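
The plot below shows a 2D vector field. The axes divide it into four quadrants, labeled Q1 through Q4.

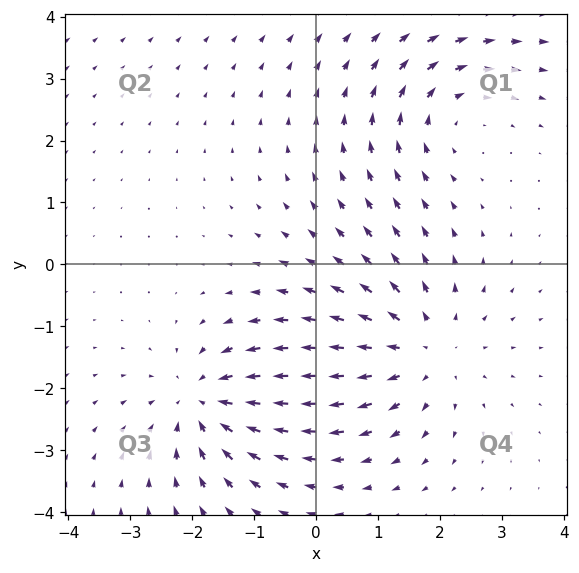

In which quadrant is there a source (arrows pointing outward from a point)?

The source sits at approximately (1.7, -1.4), which lies in quadrant Q4. The divergence there is about +4, positive as expected for a source.

Q4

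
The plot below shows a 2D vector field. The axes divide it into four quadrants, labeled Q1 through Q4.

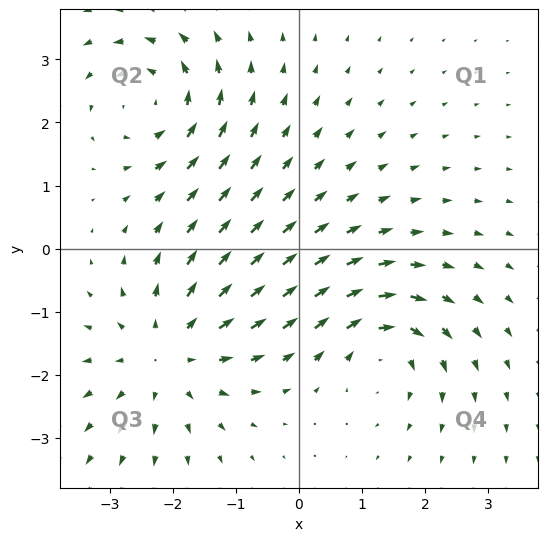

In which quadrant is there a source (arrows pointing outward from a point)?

Q3

The source sits at approximately (-2.1, -1.7), which lies in quadrant Q3. The divergence there is about +4, positive as expected for a source.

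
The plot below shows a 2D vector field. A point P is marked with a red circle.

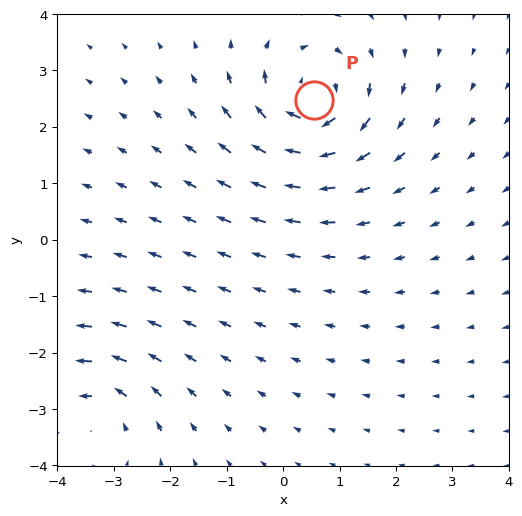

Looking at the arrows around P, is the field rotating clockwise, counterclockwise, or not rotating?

Near P at (0.5, 2.5) the arrows circulate clockwise. The curl (z-component) there is about -5; negative curl means clockwise rotation.

clockwise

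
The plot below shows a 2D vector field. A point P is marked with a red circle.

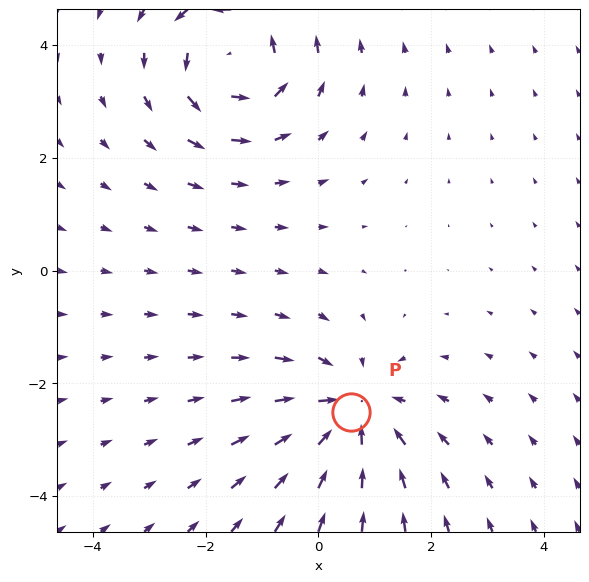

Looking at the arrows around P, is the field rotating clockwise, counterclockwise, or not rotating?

not rotating

Near P at (0.6, -2.5) the arrows show no circulation. The curl there is ≈0.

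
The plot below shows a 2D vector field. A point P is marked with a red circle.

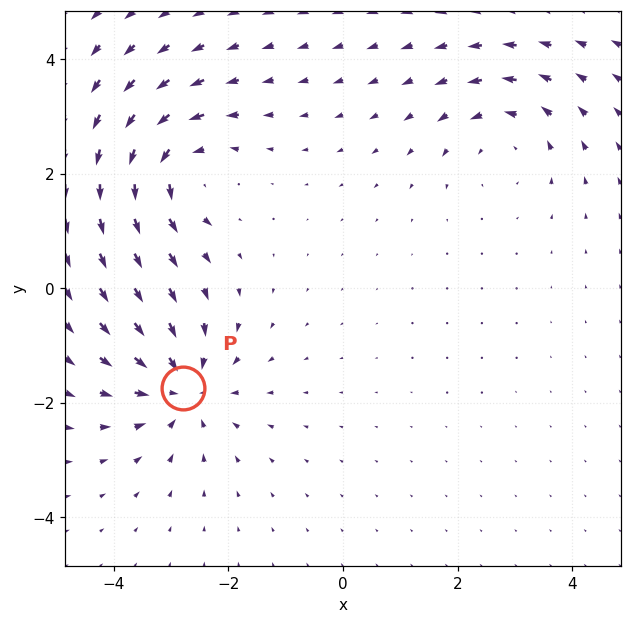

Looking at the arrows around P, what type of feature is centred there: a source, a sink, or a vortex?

At P (-2.8, -1.7) the arrows converge inward. Divergence about -5, curl ≈0 — negative divergence with near-zero curl is a sink.

sink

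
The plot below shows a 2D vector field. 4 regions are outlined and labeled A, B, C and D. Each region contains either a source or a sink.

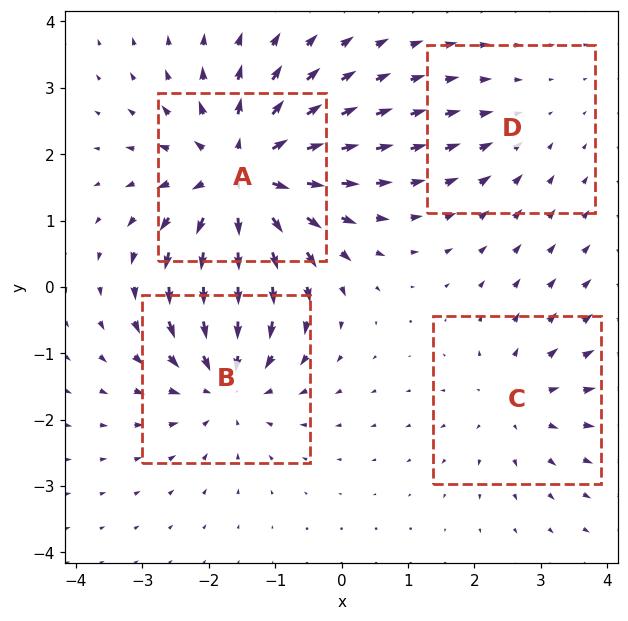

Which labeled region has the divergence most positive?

A

Divergence at each region's feature centre — A: about +7, B: about -5, C: about +3, D: about -2. Region A is most positive.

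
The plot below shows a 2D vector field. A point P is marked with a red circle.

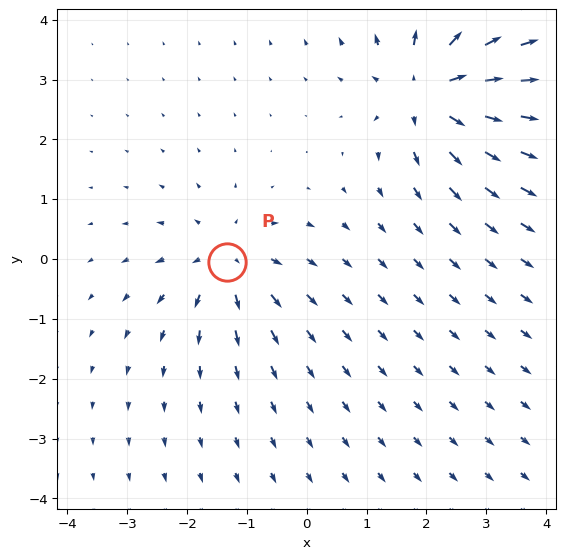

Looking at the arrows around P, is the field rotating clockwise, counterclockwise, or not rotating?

Near P at (-1.3, -0.1) the arrows show no circulation. The curl there is ≈0.

not rotating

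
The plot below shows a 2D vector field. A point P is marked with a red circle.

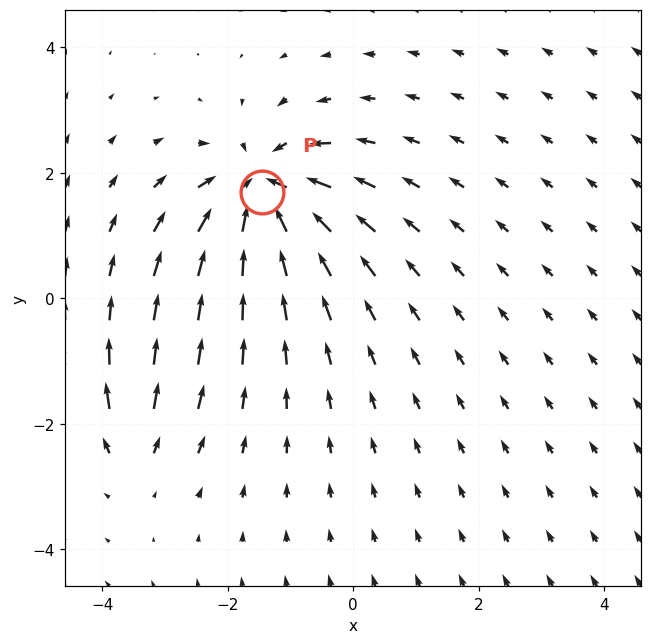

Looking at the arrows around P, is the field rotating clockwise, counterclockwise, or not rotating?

not rotating

Near P at (-1.4, 1.7) the arrows show no circulation. The curl there is ≈0.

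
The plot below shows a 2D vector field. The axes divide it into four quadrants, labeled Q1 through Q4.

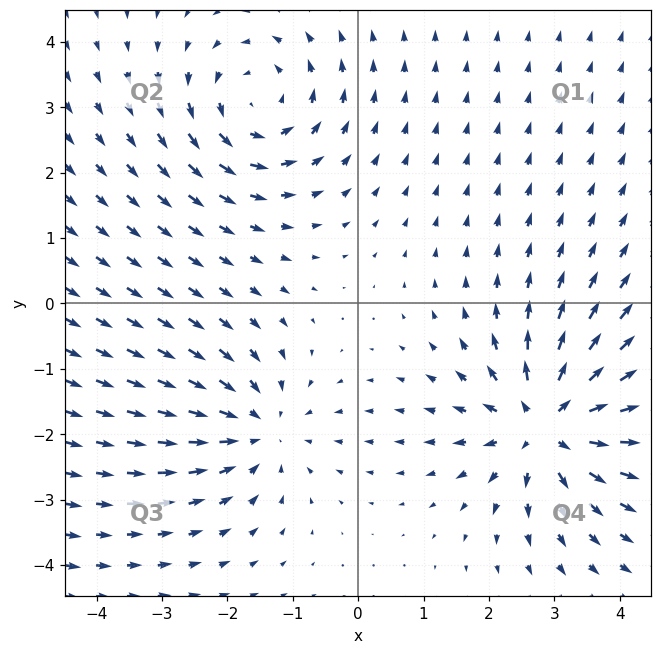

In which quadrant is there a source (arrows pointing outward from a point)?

The source sits at approximately (2.9, -1.9), which lies in quadrant Q4. The divergence there is about +5, positive as expected for a source.

Q4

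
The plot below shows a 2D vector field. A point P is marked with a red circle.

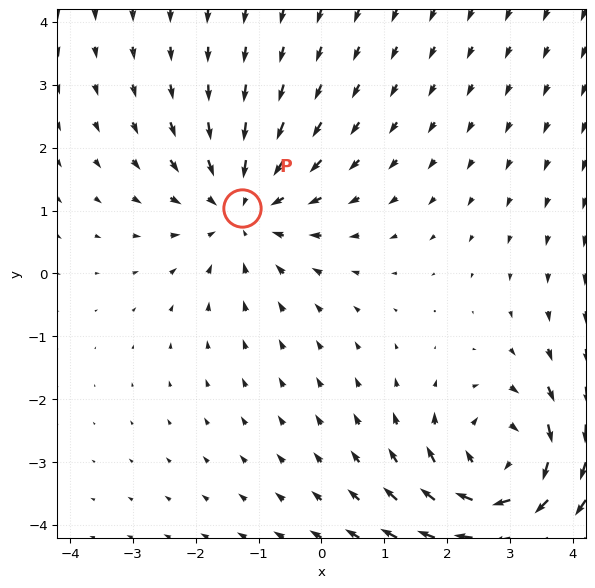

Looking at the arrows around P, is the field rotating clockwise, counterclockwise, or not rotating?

Near P at (-1.3, 1.0) the arrows show no circulation. The curl there is ≈0.

not rotating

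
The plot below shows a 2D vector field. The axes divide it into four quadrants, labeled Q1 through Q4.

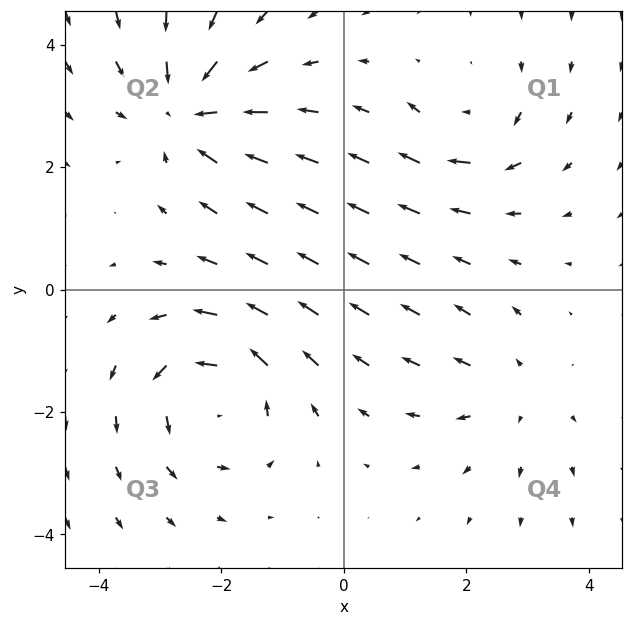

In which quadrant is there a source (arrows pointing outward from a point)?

The source sits at approximately (2.7, -1.7), which lies in quadrant Q4. The divergence there is about +3, positive as expected for a source.

Q4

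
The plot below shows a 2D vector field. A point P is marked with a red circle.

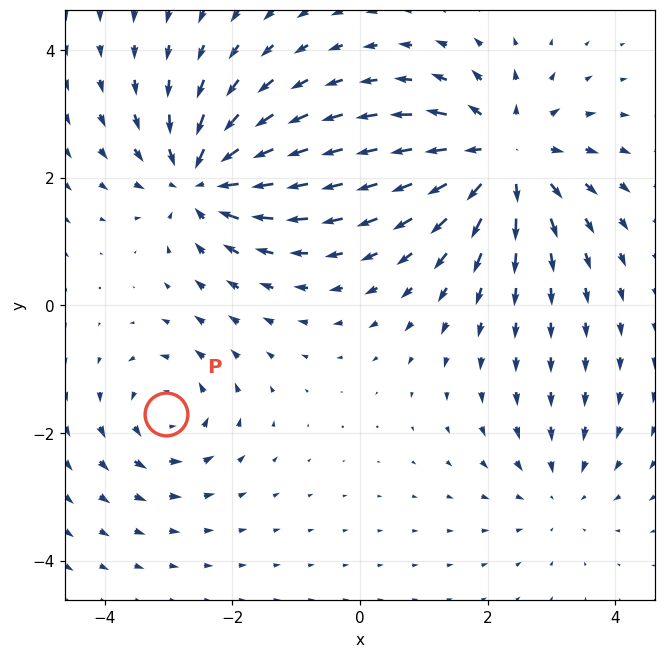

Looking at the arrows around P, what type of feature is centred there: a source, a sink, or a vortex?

vortex

At P (-3.0, -1.7) the arrows circulate counterclockwise. Divergence ≈0, curl about +4 — near-zero divergence with nonzero curl is a vortex.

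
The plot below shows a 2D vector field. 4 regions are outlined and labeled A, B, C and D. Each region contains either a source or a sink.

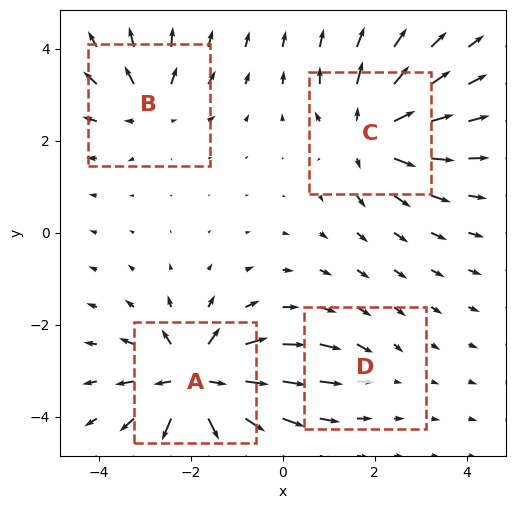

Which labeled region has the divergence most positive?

A

Divergence at each region's feature centre — A: about +8, B: about +4, C: about +6, D: about -2. Region A is most positive.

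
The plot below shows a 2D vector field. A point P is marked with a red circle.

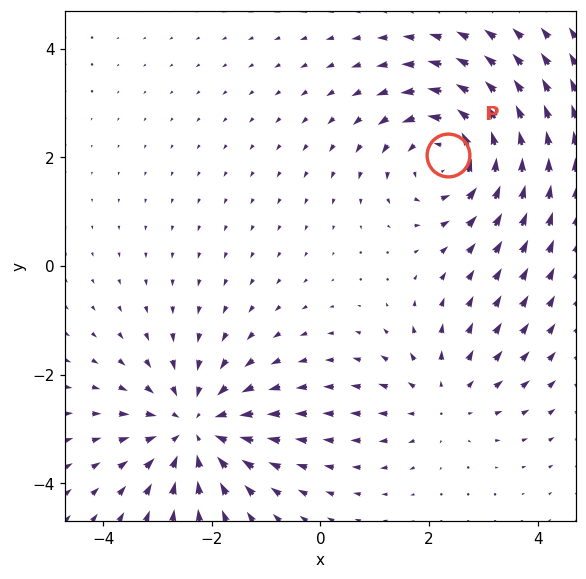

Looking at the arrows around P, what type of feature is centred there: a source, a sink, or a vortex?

vortex

At P (2.4, 2.0) the arrows circulate counterclockwise. Divergence ≈0, curl about +4 — near-zero divergence with nonzero curl is a vortex.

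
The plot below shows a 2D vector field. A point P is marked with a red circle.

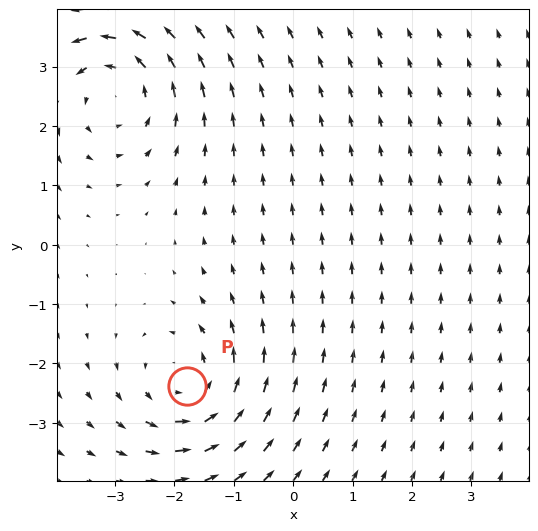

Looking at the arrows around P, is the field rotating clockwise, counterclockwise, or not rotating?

Near P at (-1.8, -2.4) the arrows circulate counterclockwise. The curl (z-component) there is about +4; positive curl means counterclockwise rotation.

counterclockwise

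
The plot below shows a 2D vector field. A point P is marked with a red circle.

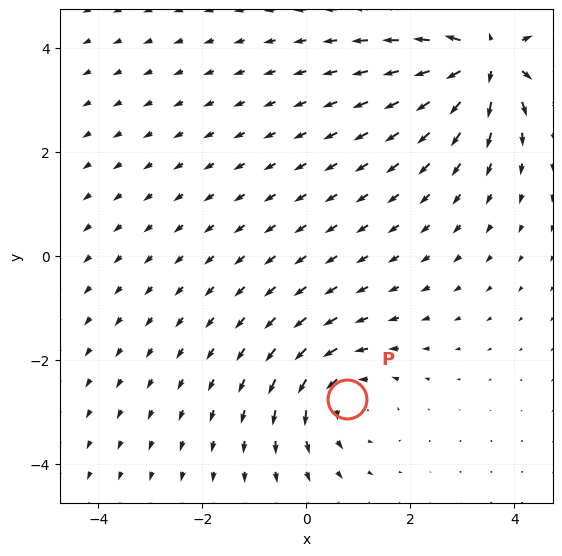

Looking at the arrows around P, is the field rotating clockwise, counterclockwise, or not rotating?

counterclockwise

Near P at (0.8, -2.8) the arrows circulate counterclockwise. The curl (z-component) there is about +3; positive curl means counterclockwise rotation.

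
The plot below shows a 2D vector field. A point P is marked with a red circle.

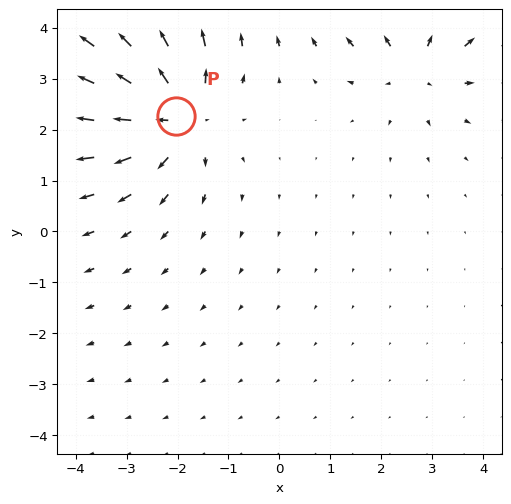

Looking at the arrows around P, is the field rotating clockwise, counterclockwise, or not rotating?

Near P at (-2.0, 2.3) the arrows show no circulation. The curl there is ≈0.

not rotating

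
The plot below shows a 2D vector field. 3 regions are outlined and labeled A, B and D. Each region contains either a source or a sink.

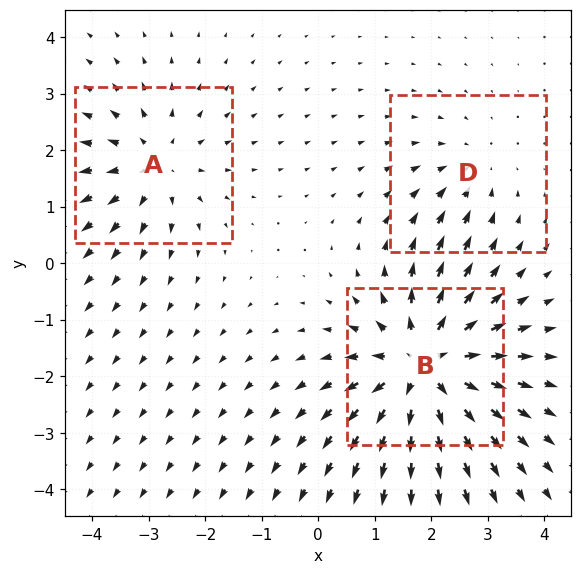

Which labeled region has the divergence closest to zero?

D

Divergence at each region's feature centre — A: about +3, B: about +5, D: about -2. Region D is closest to zero.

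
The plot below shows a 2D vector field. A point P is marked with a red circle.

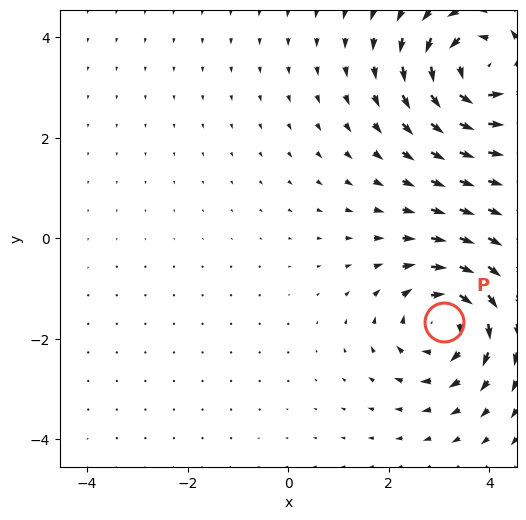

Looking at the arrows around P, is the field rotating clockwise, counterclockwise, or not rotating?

Near P at (3.1, -1.7) the arrows circulate clockwise. The curl (z-component) there is about -5; negative curl means clockwise rotation.

clockwise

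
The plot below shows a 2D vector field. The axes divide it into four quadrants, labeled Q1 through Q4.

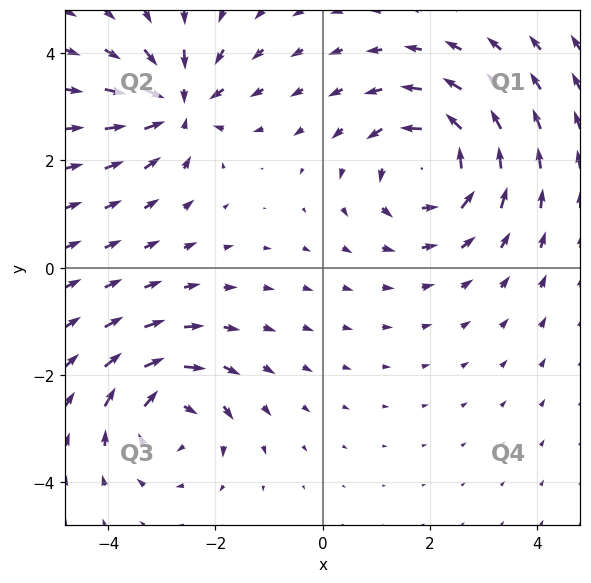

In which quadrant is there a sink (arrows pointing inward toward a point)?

The sink sits at approximately (-2.7, 3.0), which lies in quadrant Q2. The divergence there is about -4, negative as expected for a sink.

Q2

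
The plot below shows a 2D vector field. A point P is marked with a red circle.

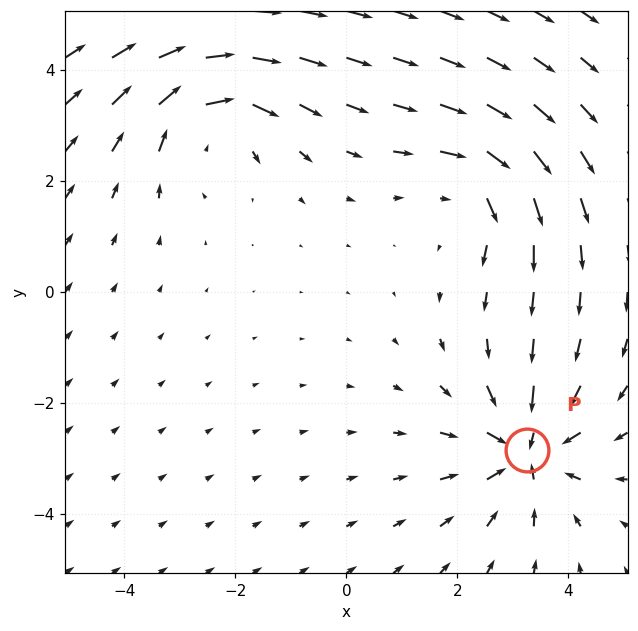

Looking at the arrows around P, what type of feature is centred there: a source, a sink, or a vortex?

sink

At P (3.3, -2.8) the arrows converge inward. Divergence about -6, curl ≈0 — negative divergence with near-zero curl is a sink.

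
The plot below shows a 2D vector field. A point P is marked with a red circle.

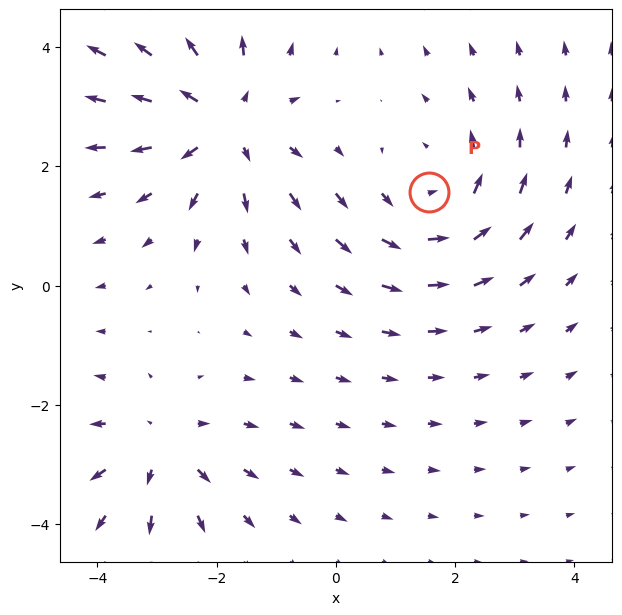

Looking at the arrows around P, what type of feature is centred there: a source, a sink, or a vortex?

At P (1.6, 1.6) the arrows circulate counterclockwise. Divergence ≈0, curl about +3 — near-zero divergence with nonzero curl is a vortex.

vortex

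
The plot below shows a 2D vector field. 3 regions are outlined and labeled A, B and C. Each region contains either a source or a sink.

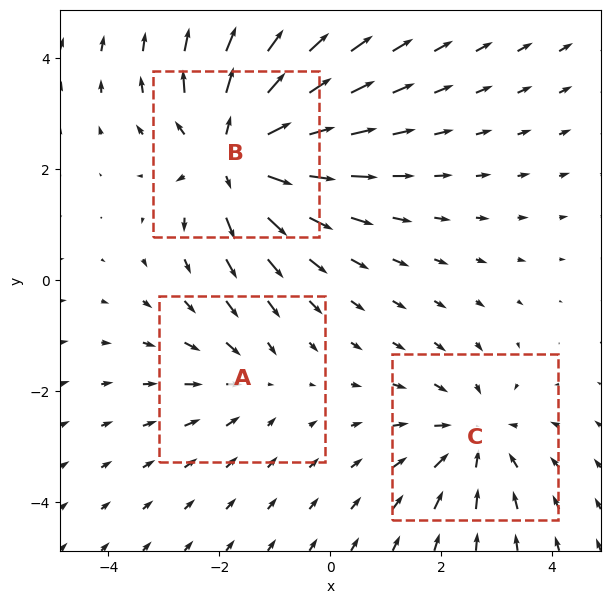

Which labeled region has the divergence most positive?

B

Divergence at each region's feature centre — A: about -2, B: about +5, C: about -3. Region B is most positive.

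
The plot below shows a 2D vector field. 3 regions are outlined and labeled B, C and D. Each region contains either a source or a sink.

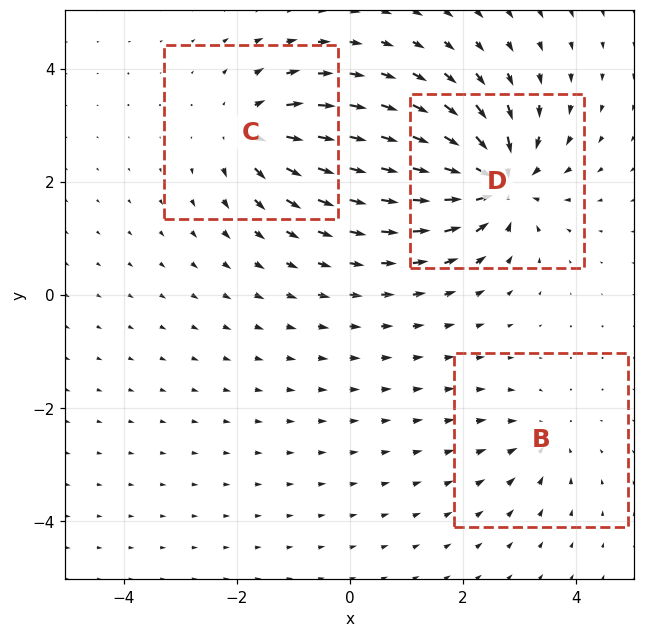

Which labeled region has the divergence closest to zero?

B

Divergence at each region's feature centre — B: about -3, C: about +4, D: about -6. Region B is closest to zero.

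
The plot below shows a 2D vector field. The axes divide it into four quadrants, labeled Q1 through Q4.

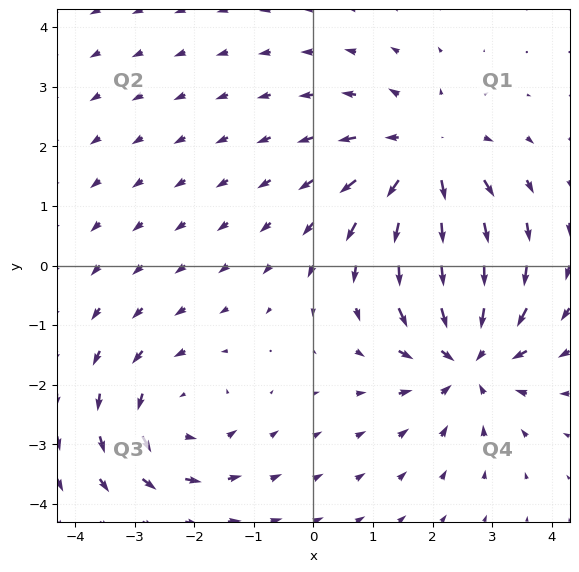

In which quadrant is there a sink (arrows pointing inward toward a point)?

The sink sits at approximately (2.6, -1.5), which lies in quadrant Q4. The divergence there is about -4, negative as expected for a sink.

Q4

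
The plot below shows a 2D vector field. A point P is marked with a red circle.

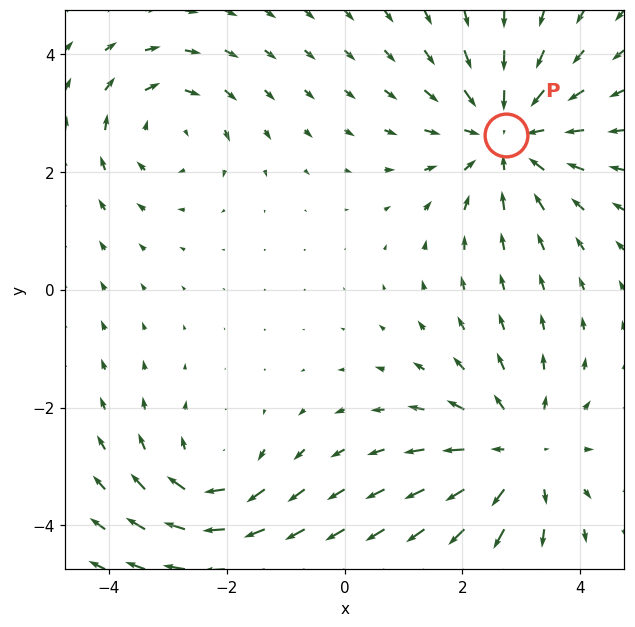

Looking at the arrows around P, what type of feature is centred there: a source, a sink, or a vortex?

At P (2.7, 2.6) the arrows converge inward. Divergence about -3, curl ≈0 — negative divergence with near-zero curl is a sink.

sink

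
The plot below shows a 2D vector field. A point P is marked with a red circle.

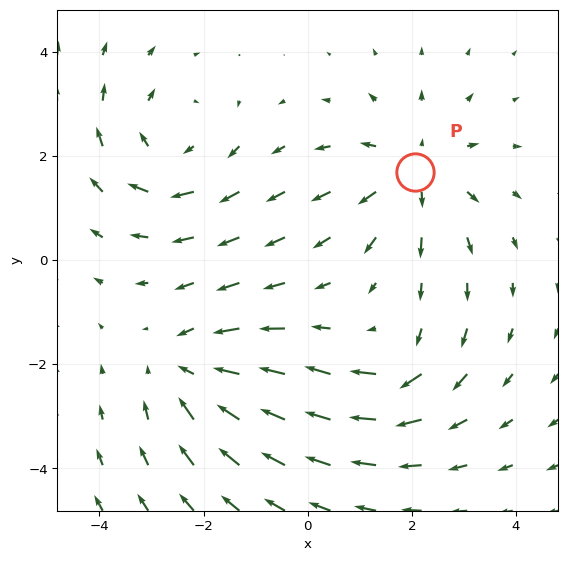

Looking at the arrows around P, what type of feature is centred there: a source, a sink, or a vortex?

At P (2.1, 1.7) the arrows spread outward. Divergence about +5, curl ≈0 — positive divergence with near-zero curl is a source.

source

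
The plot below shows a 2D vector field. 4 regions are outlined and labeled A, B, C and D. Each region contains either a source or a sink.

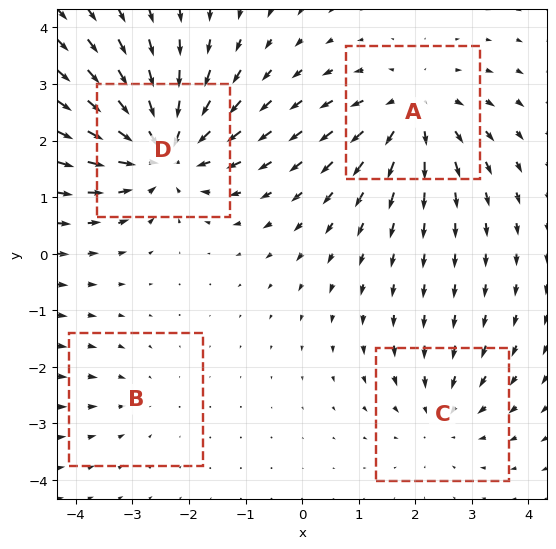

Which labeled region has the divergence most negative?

Divergence at each region's feature centre — A: about +5, B: about -2, C: about -3, D: about -7. Region D is most negative.

D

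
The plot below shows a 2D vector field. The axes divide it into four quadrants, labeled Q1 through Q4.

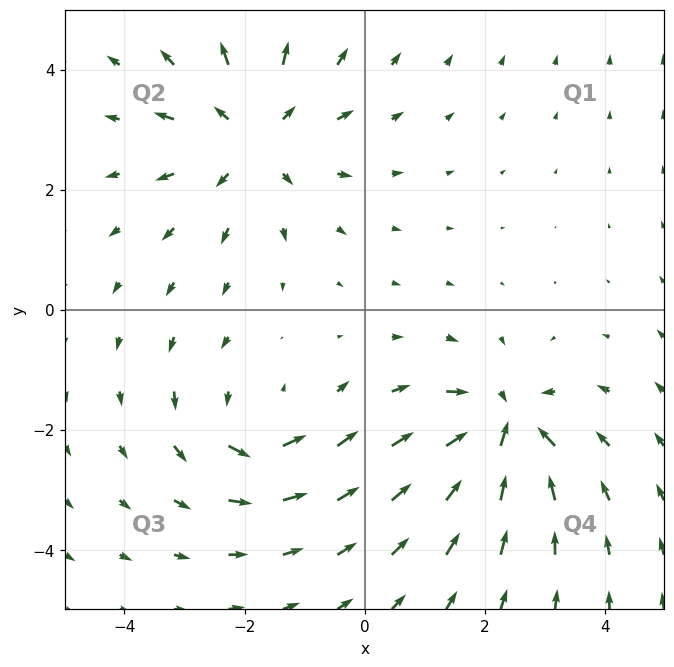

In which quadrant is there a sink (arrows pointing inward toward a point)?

Q4

The sink sits at approximately (2.3, -2.0), which lies in quadrant Q4. The divergence there is about -5, negative as expected for a sink.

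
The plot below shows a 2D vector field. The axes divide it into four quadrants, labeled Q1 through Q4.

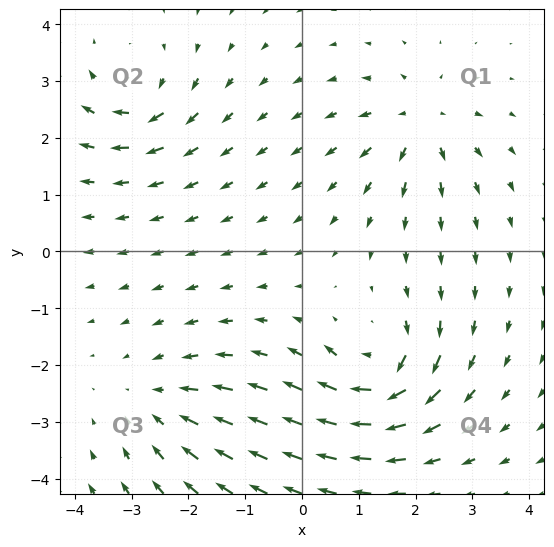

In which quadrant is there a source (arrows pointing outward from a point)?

The source sits at approximately (2.1, 2.3), which lies in quadrant Q1. The divergence there is about +4, positive as expected for a source.

Q1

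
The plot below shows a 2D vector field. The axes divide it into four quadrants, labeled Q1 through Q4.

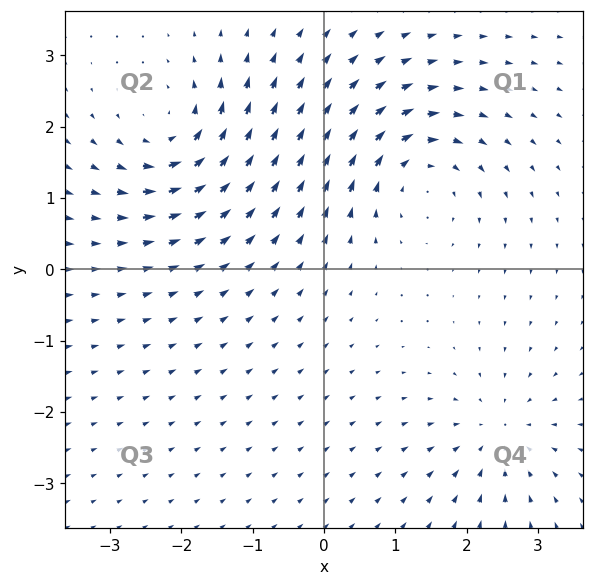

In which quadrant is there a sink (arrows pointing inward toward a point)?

Q4

The sink sits at approximately (2.4, -2.3), which lies in quadrant Q4. The divergence there is about -3, negative as expected for a sink.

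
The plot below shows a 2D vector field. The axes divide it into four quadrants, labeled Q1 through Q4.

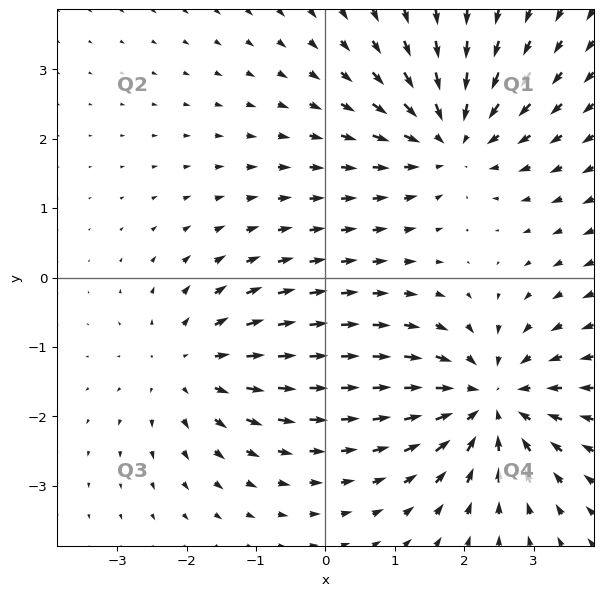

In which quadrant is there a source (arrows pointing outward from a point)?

Q3

The source sits at approximately (-1.9, -1.3), which lies in quadrant Q3. The divergence there is about +3, positive as expected for a source.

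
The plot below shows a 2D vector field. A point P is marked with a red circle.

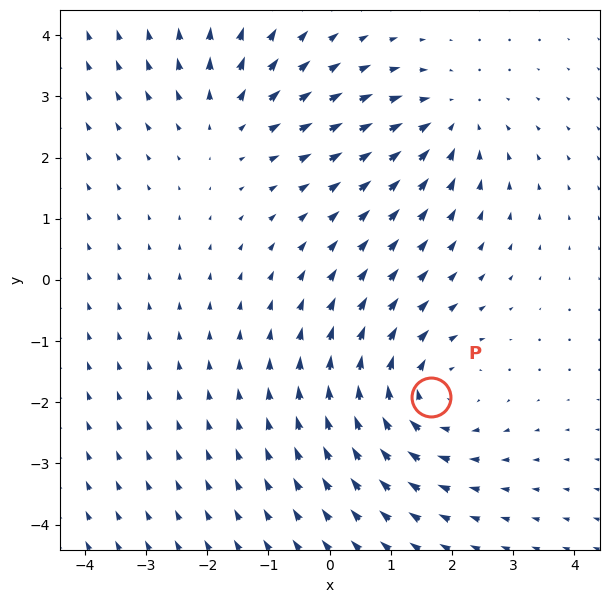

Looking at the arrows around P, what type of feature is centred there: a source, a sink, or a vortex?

vortex

At P (1.7, -1.9) the arrows circulate clockwise. Divergence ≈0, curl about -4 — near-zero divergence with nonzero curl is a vortex.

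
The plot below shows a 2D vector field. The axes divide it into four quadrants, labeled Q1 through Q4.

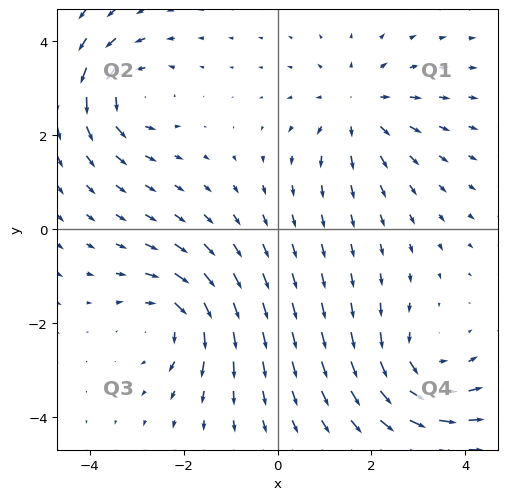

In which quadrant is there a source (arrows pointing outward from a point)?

The source sits at approximately (1.7, 2.6), which lies in quadrant Q1. The divergence there is about +3, positive as expected for a source.

Q1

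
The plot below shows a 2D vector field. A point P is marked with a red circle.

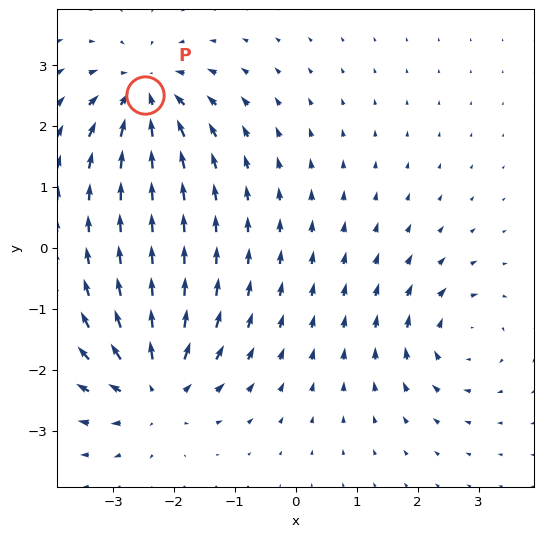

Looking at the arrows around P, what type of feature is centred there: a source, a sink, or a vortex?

sink

At P (-2.5, 2.5) the arrows converge inward. Divergence about -6, curl ≈0 — negative divergence with near-zero curl is a sink.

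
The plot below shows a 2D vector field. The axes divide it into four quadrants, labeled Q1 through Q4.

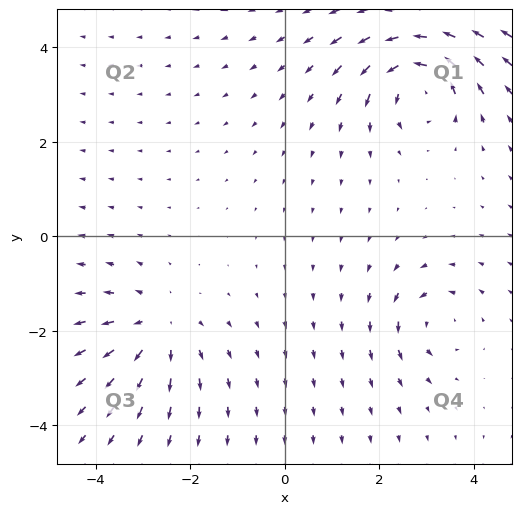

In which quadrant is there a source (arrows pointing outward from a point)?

Q3

The source sits at approximately (-2.7, -1.9), which lies in quadrant Q3. The divergence there is about +3, positive as expected for a source.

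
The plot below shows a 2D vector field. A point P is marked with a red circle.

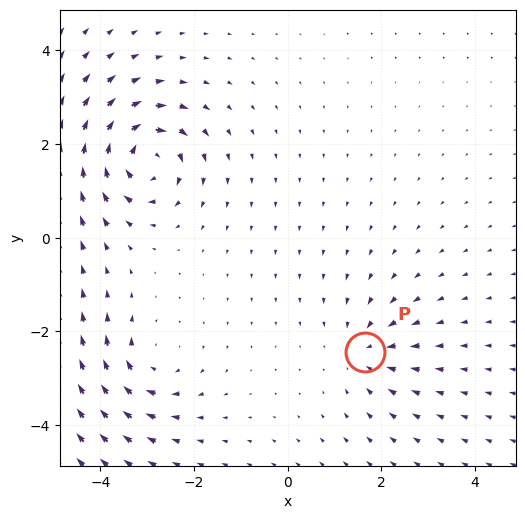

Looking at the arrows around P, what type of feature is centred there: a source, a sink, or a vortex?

sink

At P (1.7, -2.4) the arrows converge inward. Divergence about -3, curl ≈0 — negative divergence with near-zero curl is a sink.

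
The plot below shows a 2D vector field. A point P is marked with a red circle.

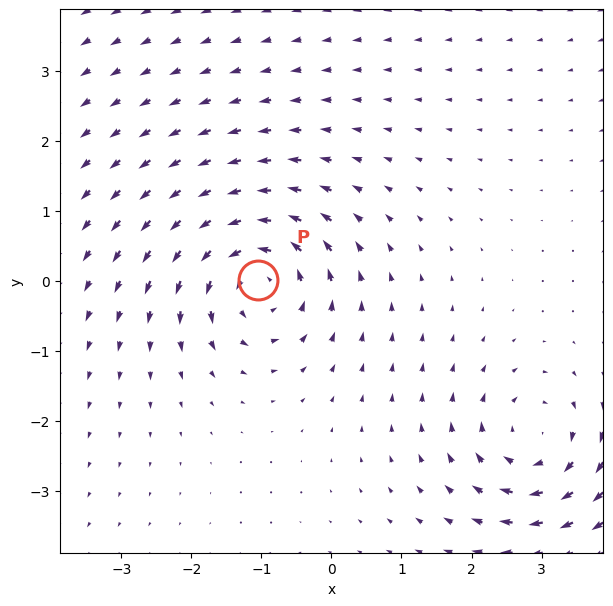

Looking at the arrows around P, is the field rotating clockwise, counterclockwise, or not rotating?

Near P at (-1.0, 0.0) the arrows circulate counterclockwise. The curl (z-component) there is about +5; positive curl means counterclockwise rotation.

counterclockwise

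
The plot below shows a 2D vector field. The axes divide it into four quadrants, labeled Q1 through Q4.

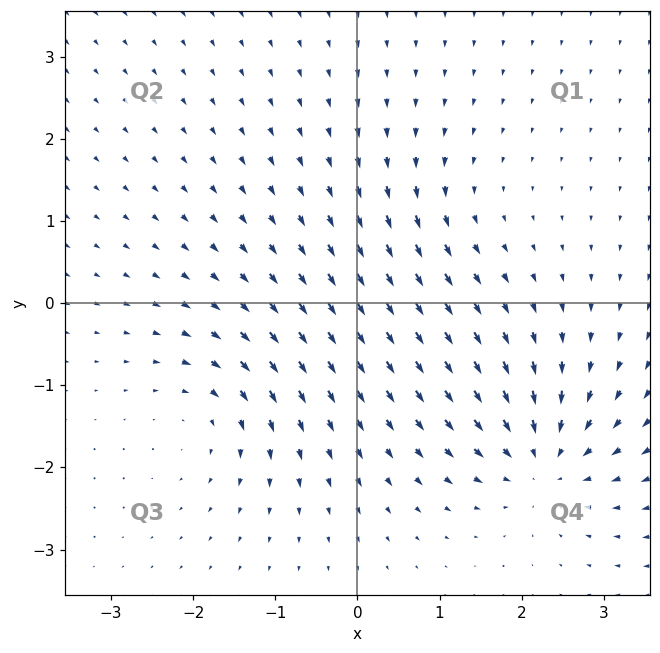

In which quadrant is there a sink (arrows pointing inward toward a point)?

Q4

The sink sits at approximately (2.3, -1.9), which lies in quadrant Q4. The divergence there is about -7, negative as expected for a sink.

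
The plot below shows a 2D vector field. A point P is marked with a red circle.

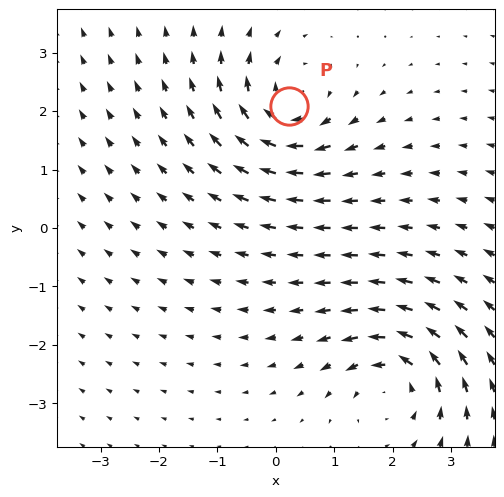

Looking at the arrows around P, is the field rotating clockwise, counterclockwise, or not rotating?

Near P at (0.2, 2.1) the arrows circulate clockwise. The curl (z-component) there is about -4; negative curl means clockwise rotation.

clockwise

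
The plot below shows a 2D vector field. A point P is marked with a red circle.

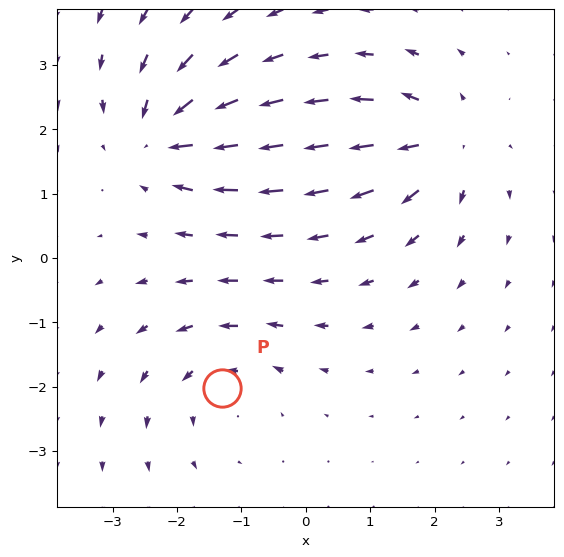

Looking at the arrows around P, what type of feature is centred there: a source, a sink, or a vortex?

At P (-1.3, -2.0) the arrows circulate counterclockwise. Divergence ≈0, curl about +4 — near-zero divergence with nonzero curl is a vortex.

vortex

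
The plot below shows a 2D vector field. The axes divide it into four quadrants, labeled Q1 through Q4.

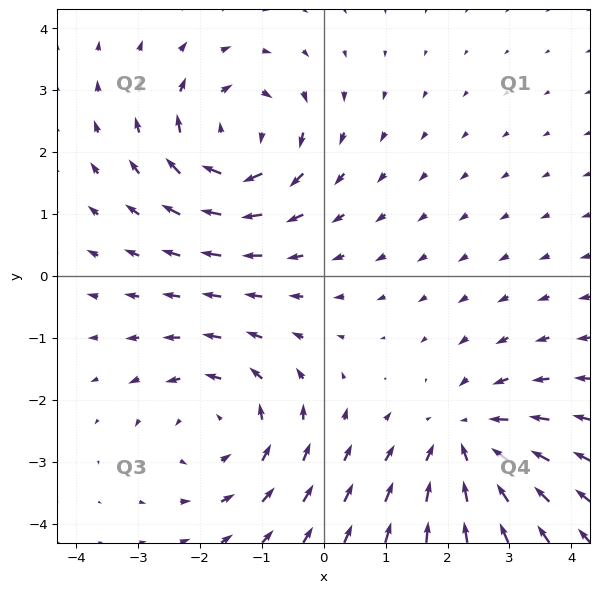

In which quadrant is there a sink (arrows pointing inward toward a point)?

Q4

The sink sits at approximately (2.3, -2.7), which lies in quadrant Q4. The divergence there is about -4, negative as expected for a sink.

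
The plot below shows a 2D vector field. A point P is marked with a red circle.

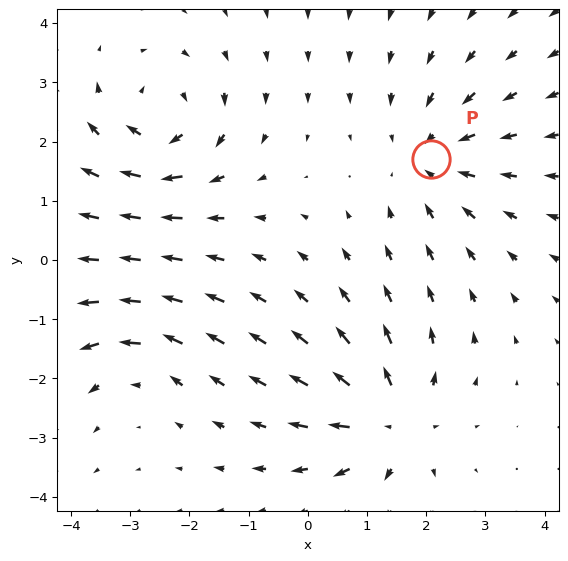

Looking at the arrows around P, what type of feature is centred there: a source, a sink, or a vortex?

sink

At P (2.1, 1.7) the arrows converge inward. Divergence about -4, curl ≈0 — negative divergence with near-zero curl is a sink.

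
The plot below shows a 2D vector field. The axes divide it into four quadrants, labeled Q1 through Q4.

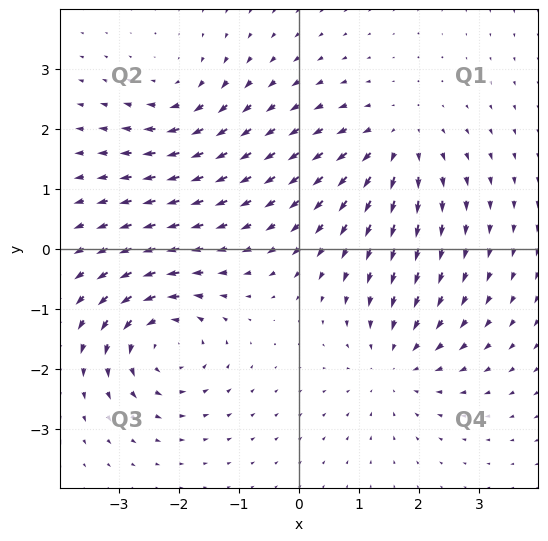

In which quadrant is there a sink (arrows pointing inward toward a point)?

The sink sits at approximately (1.6, -1.9), which lies in quadrant Q4. The divergence there is about -3, negative as expected for a sink.

Q4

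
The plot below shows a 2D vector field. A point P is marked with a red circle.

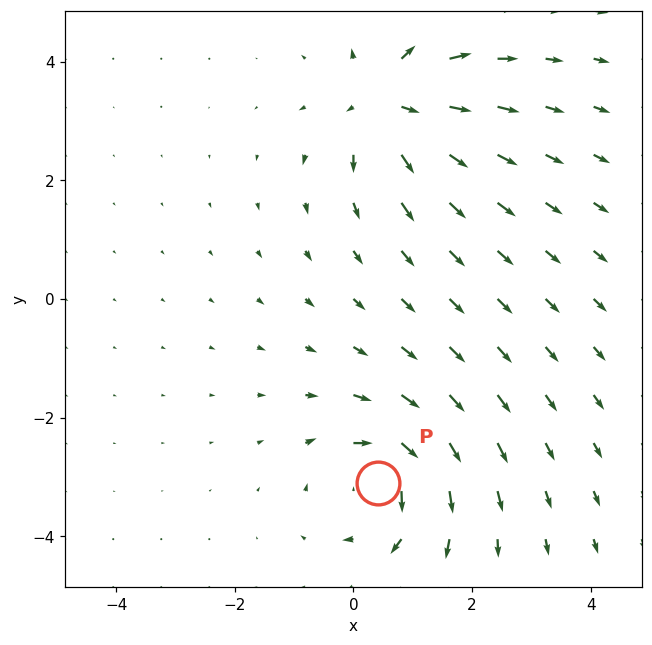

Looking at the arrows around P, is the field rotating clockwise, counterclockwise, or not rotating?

Near P at (0.4, -3.1) the arrows circulate clockwise. The curl (z-component) there is about -6; negative curl means clockwise rotation.

clockwise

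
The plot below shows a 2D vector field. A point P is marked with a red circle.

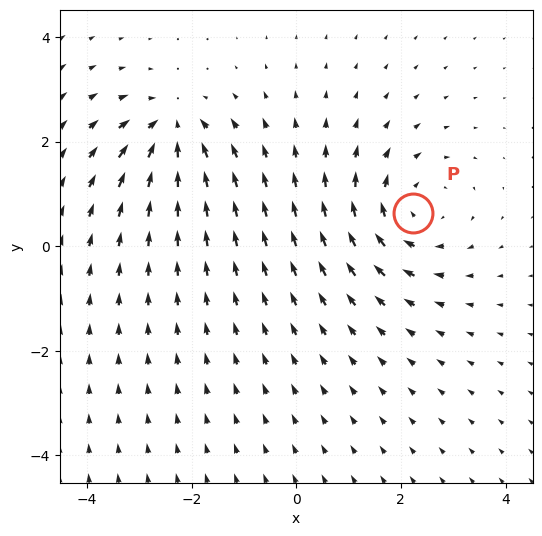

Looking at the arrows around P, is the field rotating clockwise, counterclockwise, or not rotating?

Near P at (2.2, 0.6) the arrows circulate clockwise. The curl (z-component) there is about -4; negative curl means clockwise rotation.

clockwise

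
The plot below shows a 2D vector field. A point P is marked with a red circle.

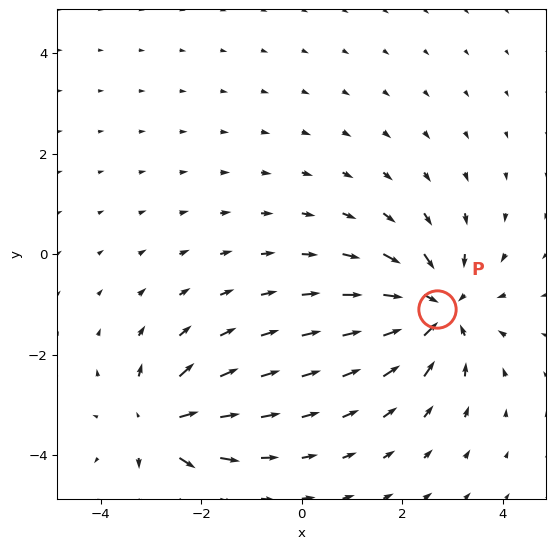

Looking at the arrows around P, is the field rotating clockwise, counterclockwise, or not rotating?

Near P at (2.7, -1.1) the arrows show no circulation. The curl there is ≈0.

not rotating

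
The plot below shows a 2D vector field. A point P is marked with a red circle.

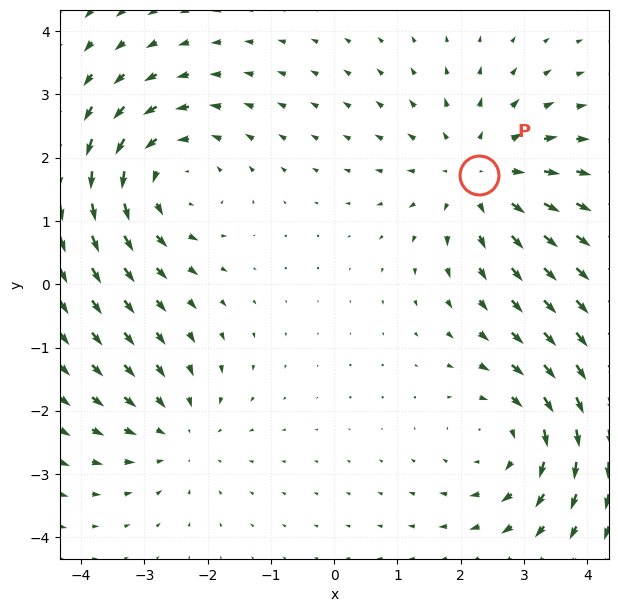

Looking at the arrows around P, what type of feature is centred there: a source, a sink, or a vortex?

source

At P (2.3, 1.7) the arrows spread outward. Divergence about +4, curl ≈0 — positive divergence with near-zero curl is a source.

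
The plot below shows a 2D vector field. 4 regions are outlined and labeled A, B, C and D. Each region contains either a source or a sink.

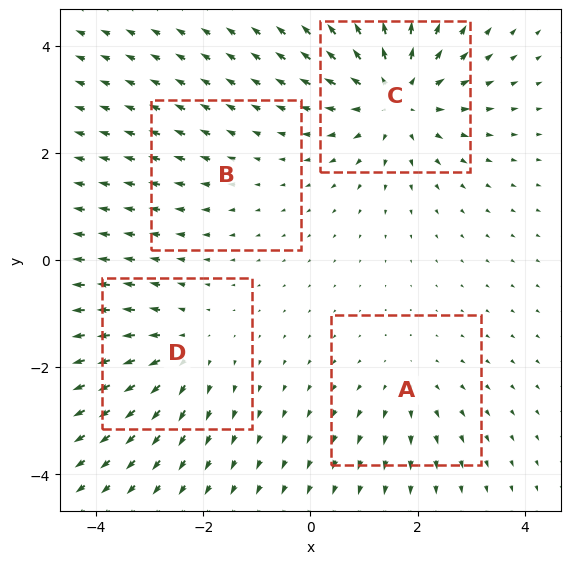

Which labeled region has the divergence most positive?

Divergence at each region's feature centre — A: about +3, B: about +2, C: about +7, D: about +4. Region C is most positive.

C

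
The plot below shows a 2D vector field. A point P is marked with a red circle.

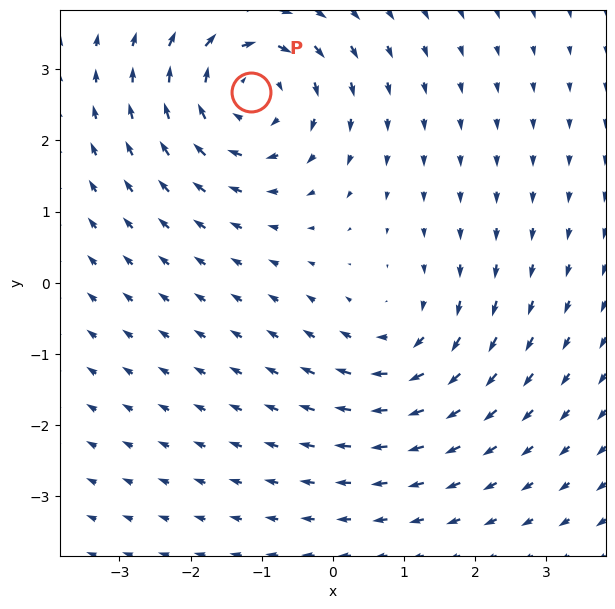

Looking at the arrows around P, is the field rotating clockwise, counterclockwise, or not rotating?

clockwise

Near P at (-1.1, 2.7) the arrows circulate clockwise. The curl (z-component) there is about -5; negative curl means clockwise rotation.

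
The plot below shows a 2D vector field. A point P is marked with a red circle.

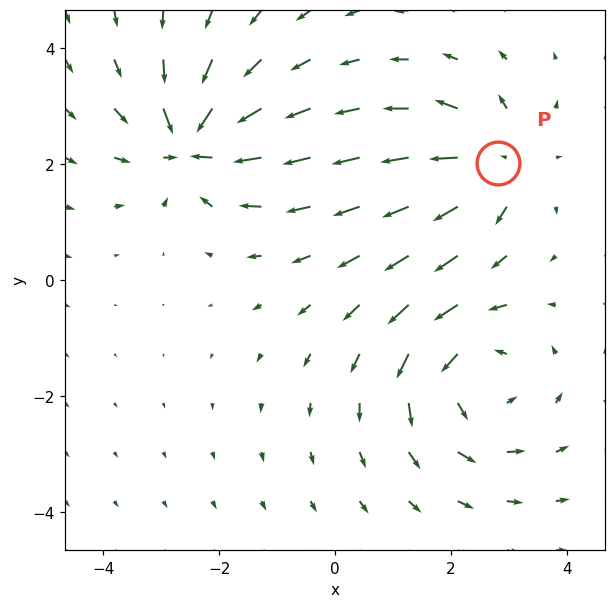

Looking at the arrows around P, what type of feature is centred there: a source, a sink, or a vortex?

source

At P (2.8, 2.0) the arrows spread outward. Divergence about +4, curl ≈0 — positive divergence with near-zero curl is a source.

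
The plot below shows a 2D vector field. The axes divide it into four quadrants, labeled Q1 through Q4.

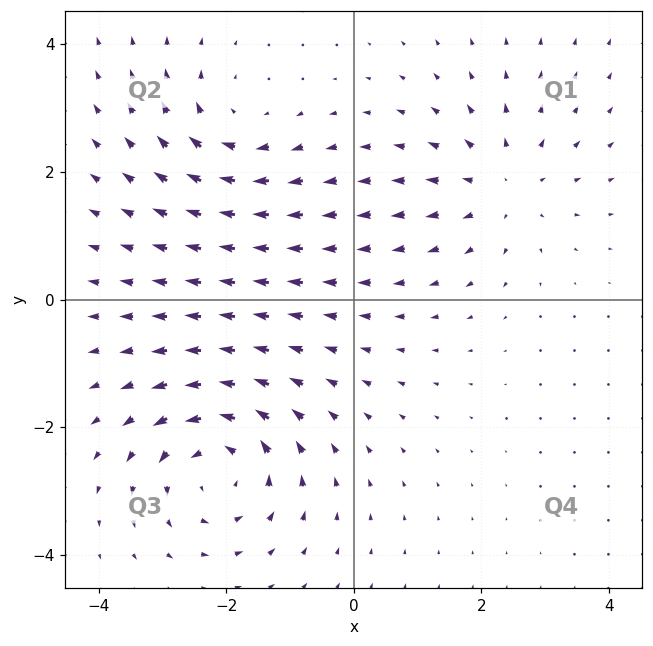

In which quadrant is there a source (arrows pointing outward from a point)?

The source sits at approximately (2.3, 1.8), which lies in quadrant Q1. The divergence there is about +3, positive as expected for a source.

Q1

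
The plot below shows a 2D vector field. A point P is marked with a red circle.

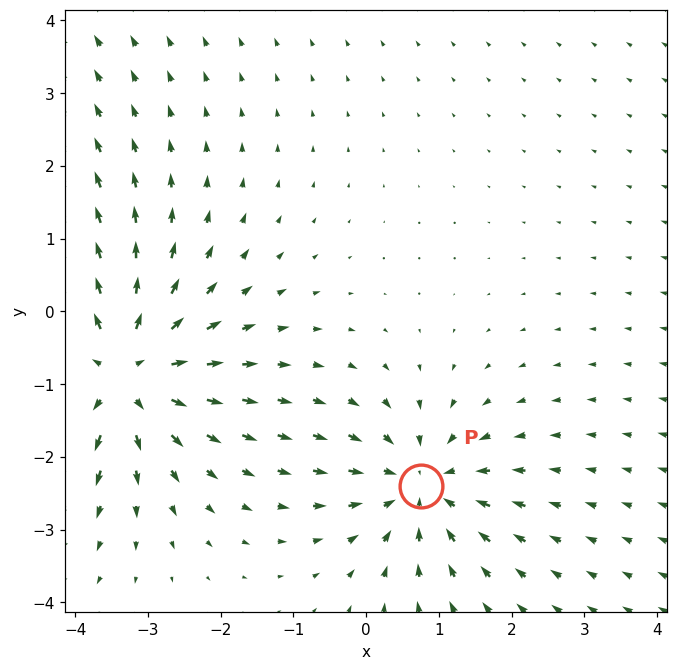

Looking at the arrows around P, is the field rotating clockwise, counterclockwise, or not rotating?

not rotating

Near P at (0.8, -2.4) the arrows show no circulation. The curl there is ≈0.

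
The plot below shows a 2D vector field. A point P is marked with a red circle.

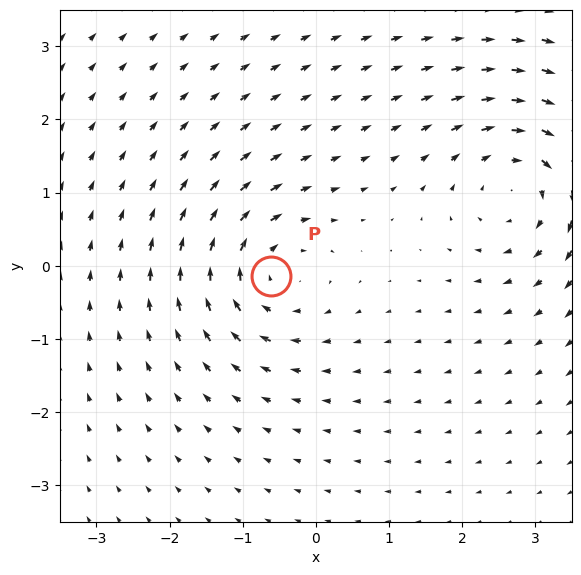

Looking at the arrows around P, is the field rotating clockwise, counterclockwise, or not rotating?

clockwise

Near P at (-0.6, -0.1) the arrows circulate clockwise. The curl (z-component) there is about -5; negative curl means clockwise rotation.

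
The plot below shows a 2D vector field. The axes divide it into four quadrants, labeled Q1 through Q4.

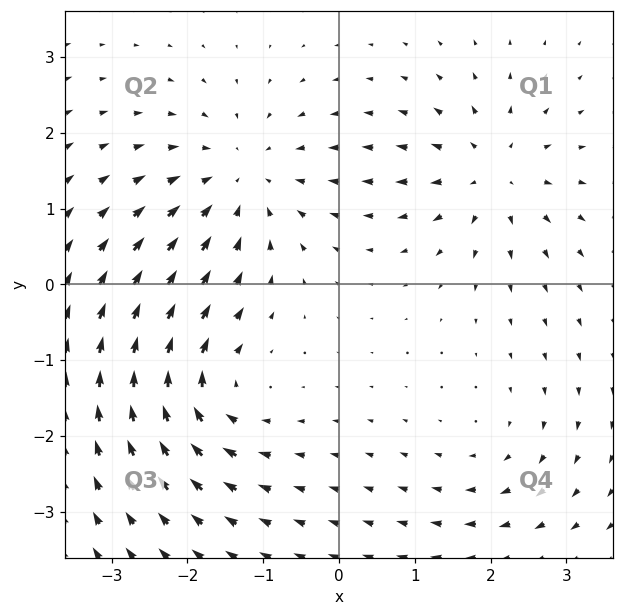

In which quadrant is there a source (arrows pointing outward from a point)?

Q1

The source sits at approximately (2.0, 1.5), which lies in quadrant Q1. The divergence there is about +5, positive as expected for a source.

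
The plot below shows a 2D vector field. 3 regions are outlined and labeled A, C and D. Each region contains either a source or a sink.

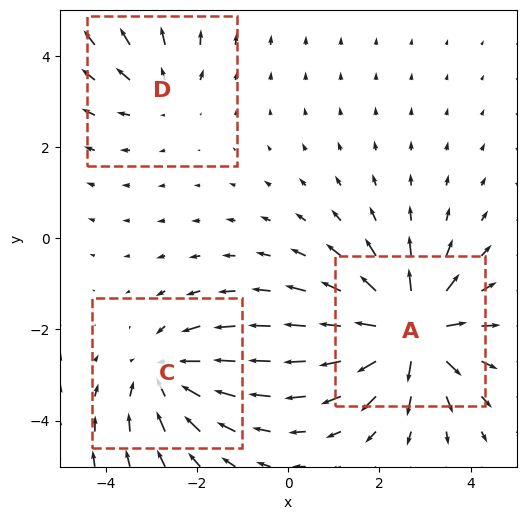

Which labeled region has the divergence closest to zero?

Divergence at each region's feature centre — A: about +5, C: about -3, D: about +2. Region D is closest to zero.

D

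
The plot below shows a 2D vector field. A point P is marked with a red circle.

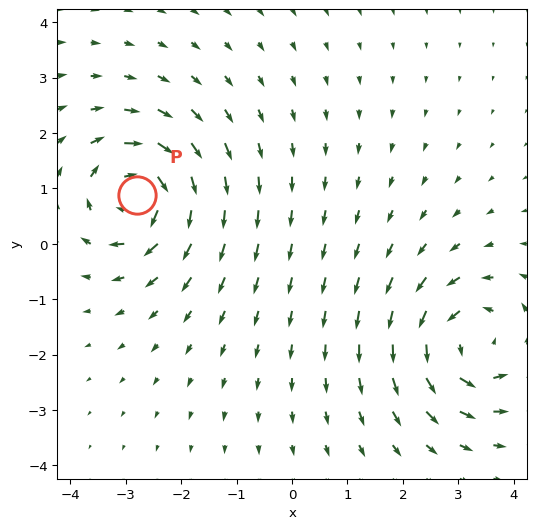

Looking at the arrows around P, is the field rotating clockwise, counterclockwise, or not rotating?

clockwise

Near P at (-2.8, 0.9) the arrows circulate clockwise. The curl (z-component) there is about -7; negative curl means clockwise rotation.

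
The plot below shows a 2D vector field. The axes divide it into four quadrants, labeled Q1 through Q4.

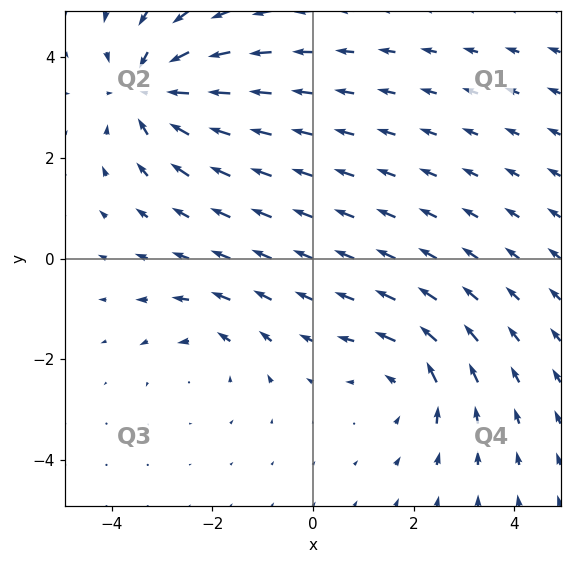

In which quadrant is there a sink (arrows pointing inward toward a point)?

The sink sits at approximately (-3.2, 3.3), which lies in quadrant Q2. The divergence there is about -5, negative as expected for a sink.

Q2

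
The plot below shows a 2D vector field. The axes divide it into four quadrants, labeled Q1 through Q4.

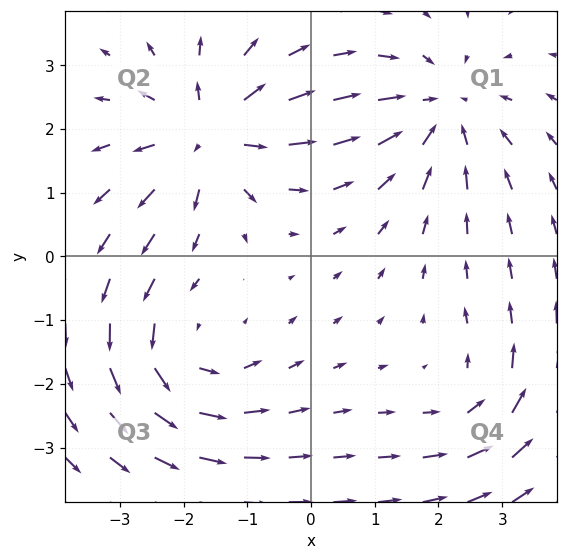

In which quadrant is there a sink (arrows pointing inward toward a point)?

The sink sits at approximately (2.0, 2.3), which lies in quadrant Q1. The divergence there is about -4, negative as expected for a sink.

Q1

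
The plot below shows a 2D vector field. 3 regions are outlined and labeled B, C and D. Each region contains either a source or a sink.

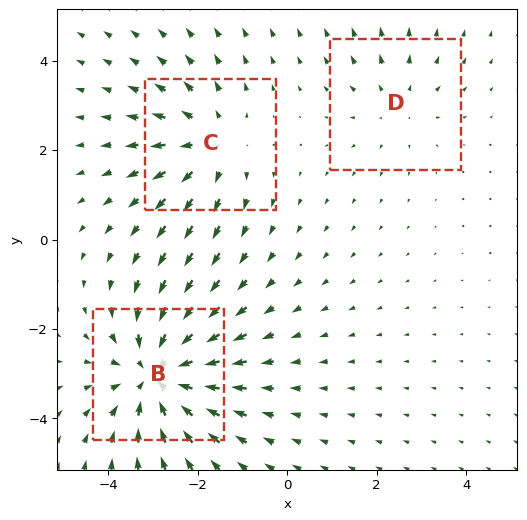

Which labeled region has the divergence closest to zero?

Divergence at each region's feature centre — B: about -4, C: about +3, D: about +2. Region D is closest to zero.

D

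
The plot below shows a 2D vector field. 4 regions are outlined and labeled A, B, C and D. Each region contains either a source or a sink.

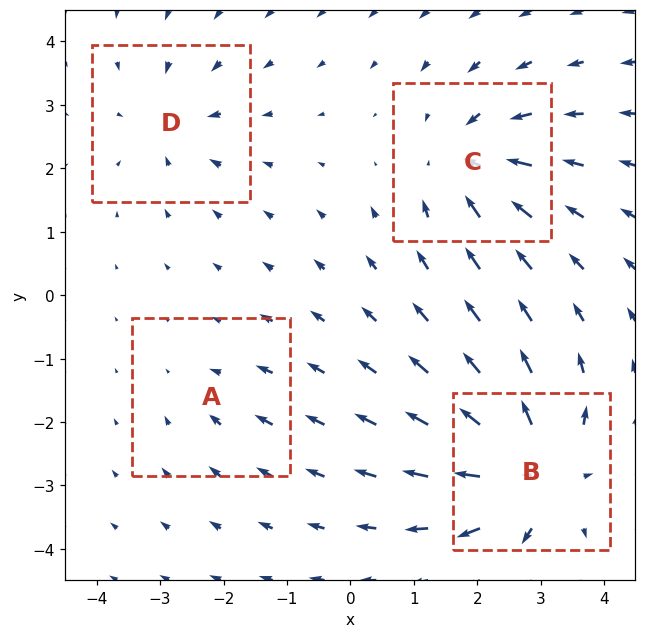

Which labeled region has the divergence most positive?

Divergence at each region's feature centre — A: about -2, B: about +8, C: about -6, D: about -4. Region B is most positive.

B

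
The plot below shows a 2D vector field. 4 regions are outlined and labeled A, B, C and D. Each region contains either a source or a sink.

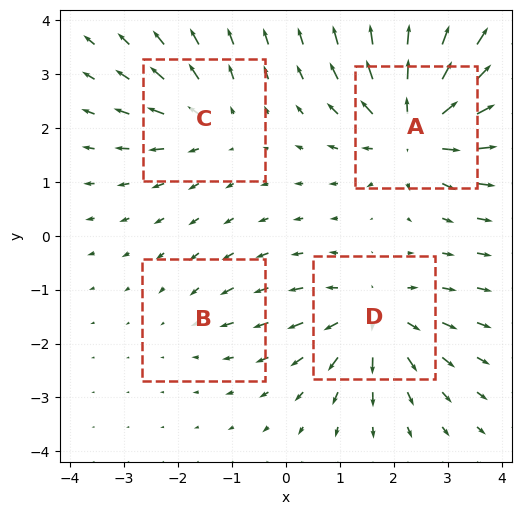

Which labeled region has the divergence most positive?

Divergence at each region's feature centre — A: about +8, B: about -2, C: about +4, D: about +6. Region A is most positive.

A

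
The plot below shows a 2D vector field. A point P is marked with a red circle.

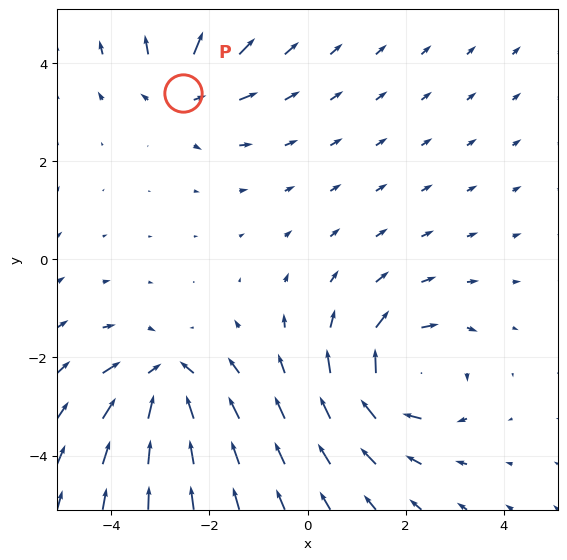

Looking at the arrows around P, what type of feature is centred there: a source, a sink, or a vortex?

At P (-2.5, 3.4) the arrows spread outward. Divergence about +4, curl ≈0 — positive divergence with near-zero curl is a source.

source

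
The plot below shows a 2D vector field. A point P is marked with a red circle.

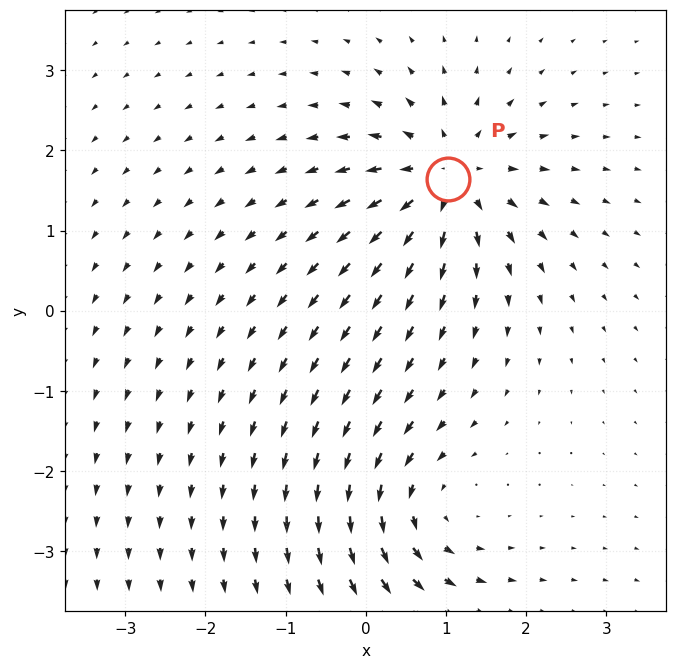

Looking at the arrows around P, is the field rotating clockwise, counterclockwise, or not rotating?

not rotating

Near P at (1.0, 1.6) the arrows show no circulation. The curl there is ≈0.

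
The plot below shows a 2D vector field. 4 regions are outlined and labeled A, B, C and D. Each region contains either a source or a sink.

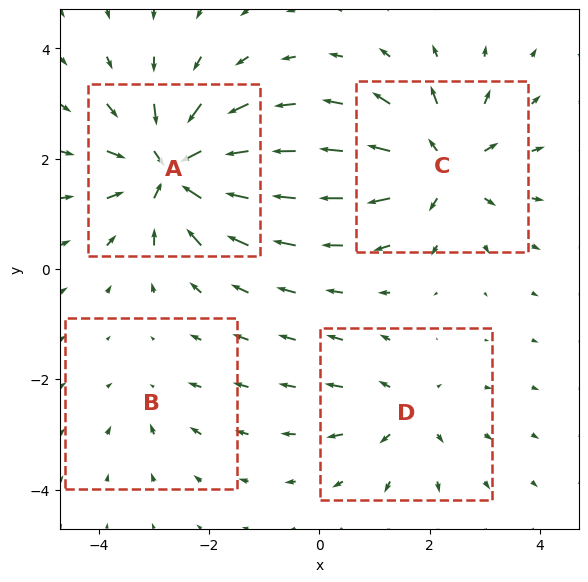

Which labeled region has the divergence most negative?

Divergence at each region's feature centre — A: about -8, B: about -2, C: about +6, D: about +4. Region A is most negative.

A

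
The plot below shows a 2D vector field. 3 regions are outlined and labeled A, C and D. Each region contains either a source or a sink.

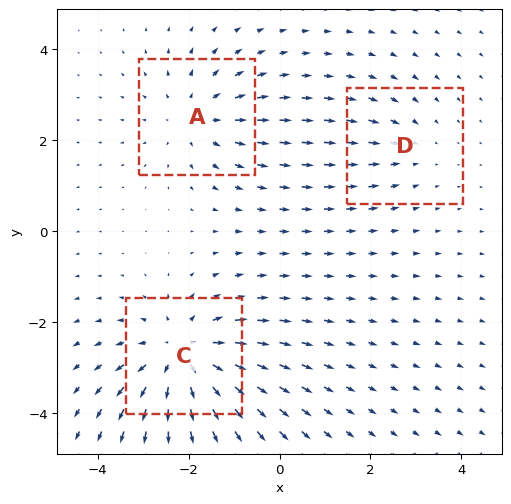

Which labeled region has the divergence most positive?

C

Divergence at each region's feature centre — A: about +3, C: about +4, D: about -2. Region C is most positive.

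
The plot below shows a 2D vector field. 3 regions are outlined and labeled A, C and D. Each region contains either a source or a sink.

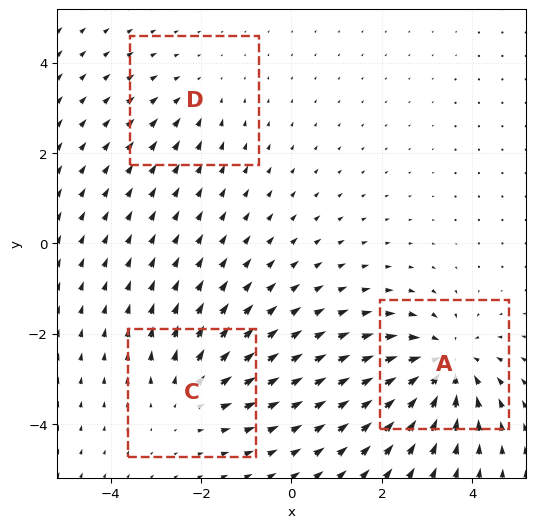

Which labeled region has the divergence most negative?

A

Divergence at each region's feature centre — A: about -5, C: about +3, D: about -2. Region A is most negative.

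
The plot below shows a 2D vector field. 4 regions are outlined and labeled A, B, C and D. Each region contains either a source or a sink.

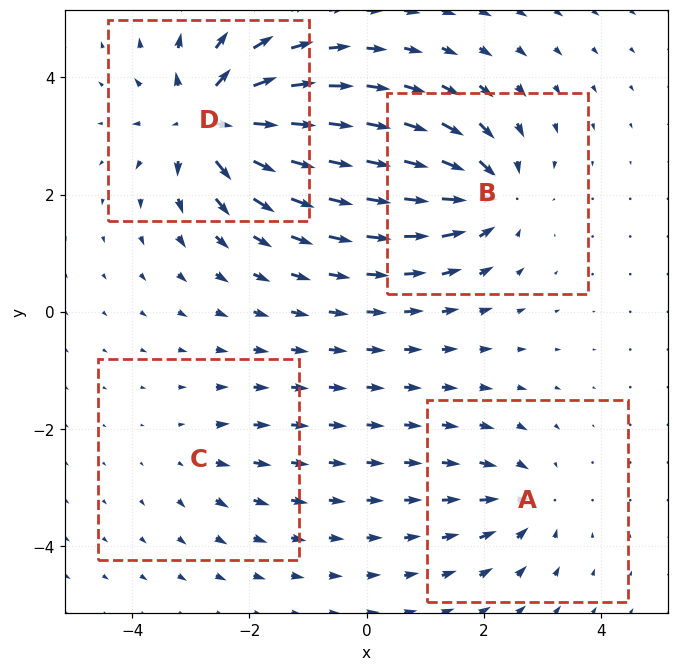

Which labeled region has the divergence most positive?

D

Divergence at each region's feature centre — A: about -4, B: about -6, C: about +2, D: about +8. Region D is most positive.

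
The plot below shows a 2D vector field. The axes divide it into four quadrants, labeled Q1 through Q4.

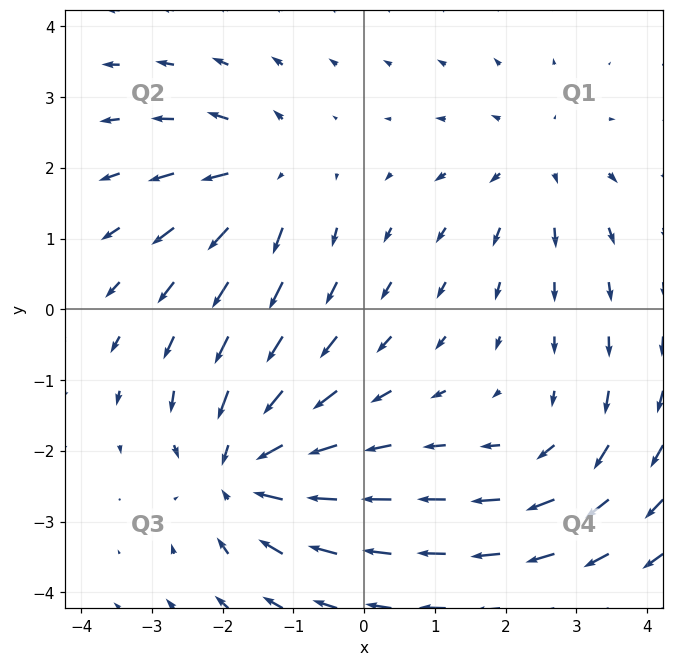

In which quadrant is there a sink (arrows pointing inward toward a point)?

The sink sits at approximately (-1.7, -2.3), which lies in quadrant Q3. The divergence there is about -5, negative as expected for a sink.

Q3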